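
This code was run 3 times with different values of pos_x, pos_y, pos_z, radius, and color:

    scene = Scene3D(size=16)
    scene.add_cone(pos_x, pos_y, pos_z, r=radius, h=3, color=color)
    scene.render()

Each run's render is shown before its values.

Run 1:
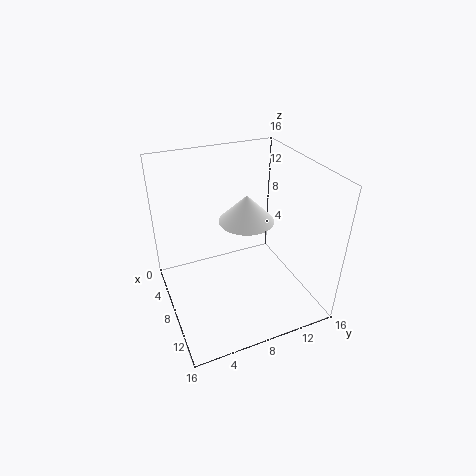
pos_x = 8
pos_y = 9
pos_z = 10
radius = 3
color = 'white'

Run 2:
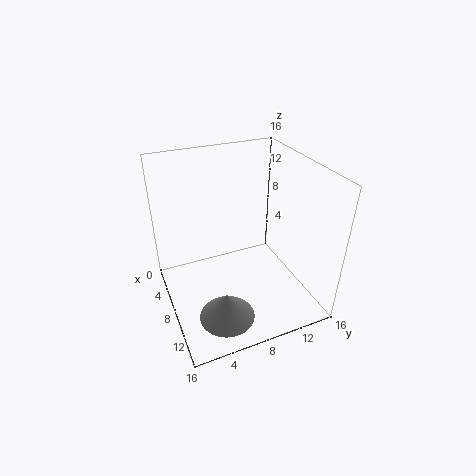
pos_x = 12
pos_y = 5
pos_z = 1
radius = 3
color = 'gray'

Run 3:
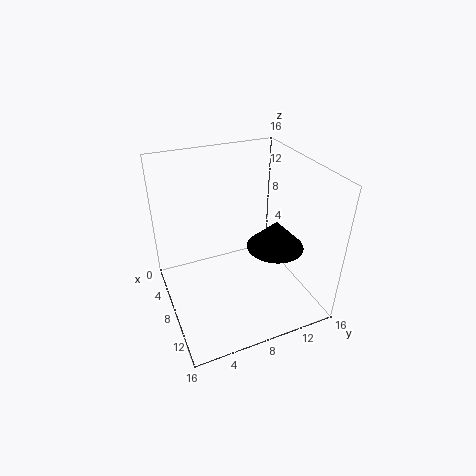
pos_x = 11
pos_y = 11
pos_z = 8
radius = 3
color = 'black'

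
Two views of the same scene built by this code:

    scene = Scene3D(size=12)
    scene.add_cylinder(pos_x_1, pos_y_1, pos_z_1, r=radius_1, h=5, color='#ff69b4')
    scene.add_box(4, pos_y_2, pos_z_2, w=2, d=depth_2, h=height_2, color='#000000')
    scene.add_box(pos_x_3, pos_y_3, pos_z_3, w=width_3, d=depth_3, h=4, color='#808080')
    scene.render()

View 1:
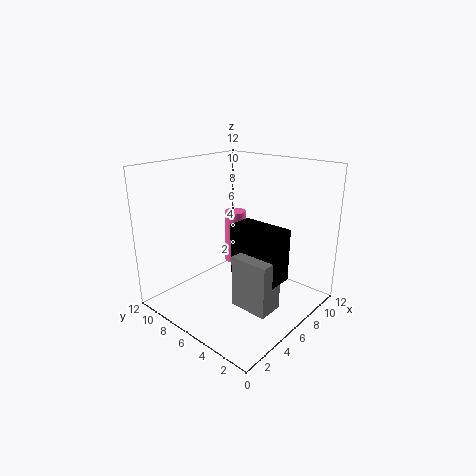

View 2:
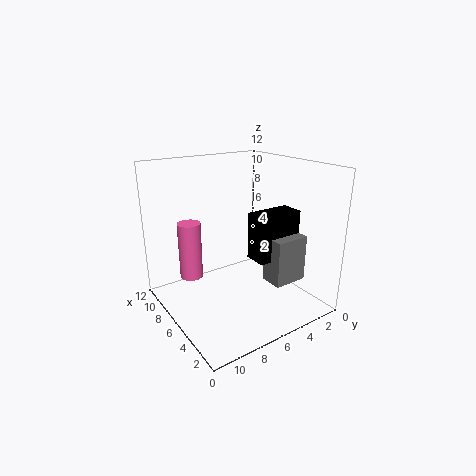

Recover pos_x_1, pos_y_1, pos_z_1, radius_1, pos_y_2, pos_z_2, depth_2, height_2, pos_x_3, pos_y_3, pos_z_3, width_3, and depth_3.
pos_x_1 = 9, pos_y_1 = 9, pos_z_1 = 2, radius_1 = 1, pos_y_2 = 1, pos_z_2 = 4, depth_2 = 4, height_2 = 4, pos_x_3 = 3, pos_y_3 = 1, pos_z_3 = 2, width_3 = 2, depth_3 = 3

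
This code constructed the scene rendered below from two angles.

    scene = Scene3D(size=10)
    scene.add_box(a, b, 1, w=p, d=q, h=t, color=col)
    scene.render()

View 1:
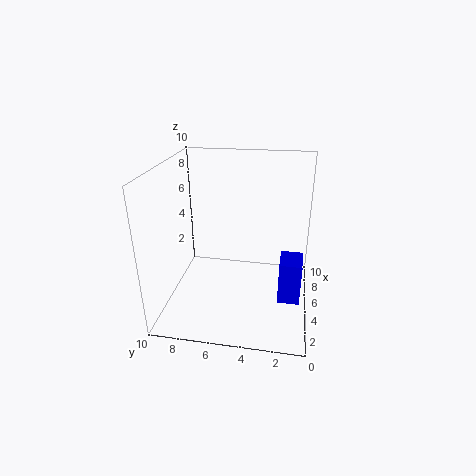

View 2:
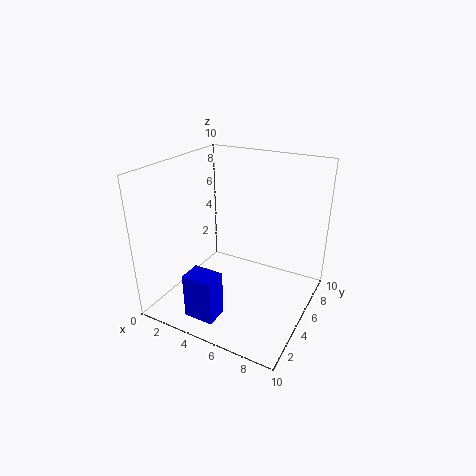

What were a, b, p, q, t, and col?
a = 3.5
b = 0.5
p = 2
q = 1.5
t = 3
col = 'blue'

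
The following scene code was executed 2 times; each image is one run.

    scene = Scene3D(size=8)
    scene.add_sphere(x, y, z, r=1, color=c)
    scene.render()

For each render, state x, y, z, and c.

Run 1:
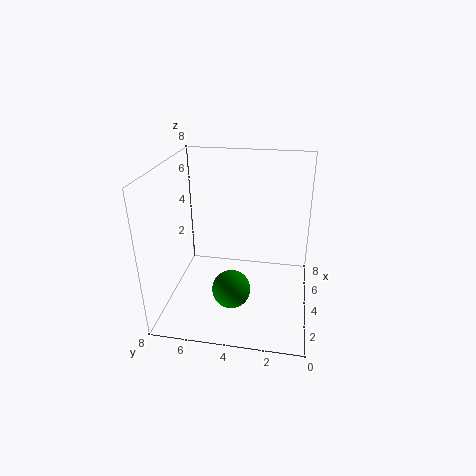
x = 2, y = 4, z = 2, c = 'green'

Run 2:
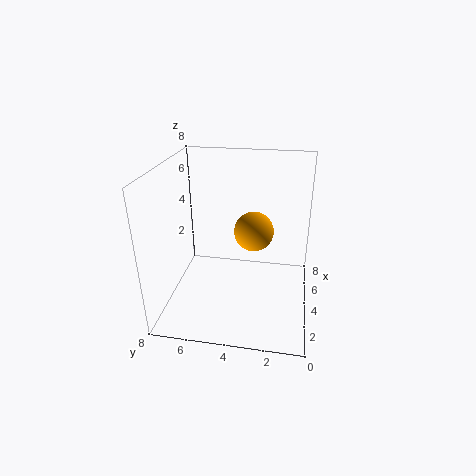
x = 3, y = 3, z = 5, c = 'orange'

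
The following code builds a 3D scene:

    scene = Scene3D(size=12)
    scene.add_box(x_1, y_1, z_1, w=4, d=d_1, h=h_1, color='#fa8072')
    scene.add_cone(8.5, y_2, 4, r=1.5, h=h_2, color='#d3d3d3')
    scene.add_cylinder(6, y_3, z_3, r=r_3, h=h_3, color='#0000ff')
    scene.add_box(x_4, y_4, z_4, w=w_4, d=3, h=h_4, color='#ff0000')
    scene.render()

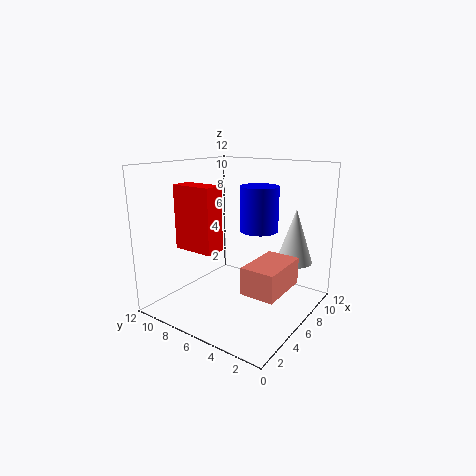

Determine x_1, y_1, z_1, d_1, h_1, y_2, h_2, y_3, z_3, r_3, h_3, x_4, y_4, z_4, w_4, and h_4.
x_1 = 2; y_1 = 0.5; z_1 = 3.5; d_1 = 2.5; h_1 = 2; y_2 = 2; h_2 = 4.5; y_3 = 4; z_3 = 7; r_3 = 1.5; h_3 = 3.5; x_4 = 0.5; y_4 = 4.5; z_4 = 6.5; w_4 = 1.5; h_4 = 4.5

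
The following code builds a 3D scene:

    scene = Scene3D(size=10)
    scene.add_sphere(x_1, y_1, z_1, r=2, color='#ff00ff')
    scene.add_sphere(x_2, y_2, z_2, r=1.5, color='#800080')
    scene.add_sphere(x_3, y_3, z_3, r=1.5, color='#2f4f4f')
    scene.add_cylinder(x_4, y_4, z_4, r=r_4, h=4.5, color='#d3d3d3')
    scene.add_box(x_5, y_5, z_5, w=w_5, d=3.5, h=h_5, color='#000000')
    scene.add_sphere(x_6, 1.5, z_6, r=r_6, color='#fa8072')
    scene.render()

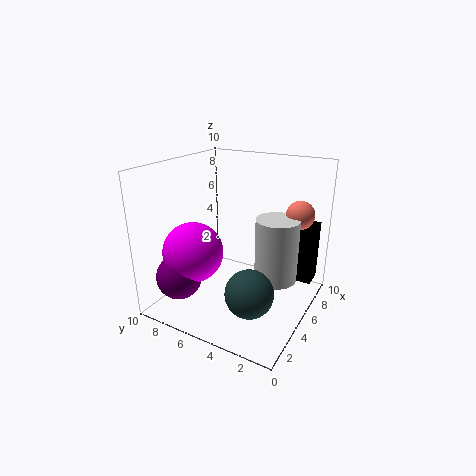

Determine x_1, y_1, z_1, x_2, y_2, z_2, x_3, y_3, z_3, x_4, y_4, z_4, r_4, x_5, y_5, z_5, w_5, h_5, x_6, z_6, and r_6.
x_1 = 2.5; y_1 = 7; z_1 = 4.5; x_2 = 1.5; y_2 = 7.5; z_2 = 3; x_3 = 2; y_3 = 2.5; z_3 = 3; x_4 = 6; y_4 = 2.5; z_4 = 2; r_4 = 1.5; x_5 = 8; y_5 = 0.5; z_5 = 1; w_5 = 1.5; h_5 = 4.5; x_6 = 7.5; z_6 = 6.5; r_6 = 1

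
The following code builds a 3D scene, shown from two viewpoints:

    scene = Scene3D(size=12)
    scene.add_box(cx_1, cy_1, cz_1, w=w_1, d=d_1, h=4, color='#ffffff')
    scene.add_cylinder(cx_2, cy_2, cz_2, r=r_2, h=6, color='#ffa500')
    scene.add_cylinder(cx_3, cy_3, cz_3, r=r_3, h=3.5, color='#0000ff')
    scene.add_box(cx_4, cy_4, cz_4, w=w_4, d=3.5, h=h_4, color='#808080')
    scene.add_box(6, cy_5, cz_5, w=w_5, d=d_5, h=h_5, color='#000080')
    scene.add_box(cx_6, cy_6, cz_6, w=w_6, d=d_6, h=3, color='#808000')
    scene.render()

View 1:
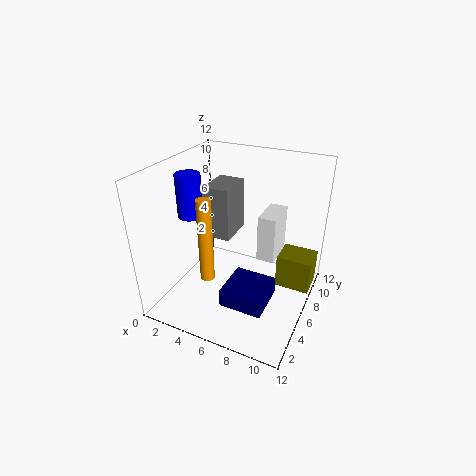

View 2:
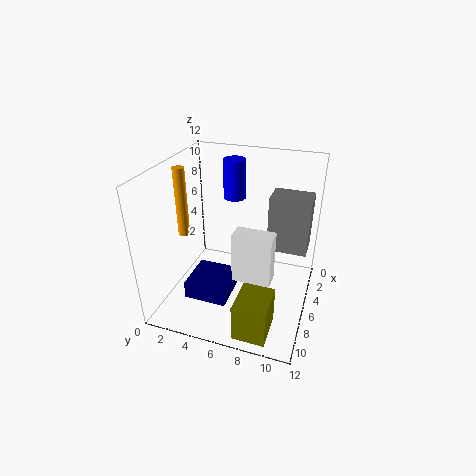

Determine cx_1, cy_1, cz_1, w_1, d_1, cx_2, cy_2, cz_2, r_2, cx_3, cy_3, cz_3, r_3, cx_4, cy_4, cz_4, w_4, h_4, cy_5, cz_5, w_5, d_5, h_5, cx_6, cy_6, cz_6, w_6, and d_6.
cx_1 = 7.5, cy_1 = 6.5, cz_1 = 4, w_1 = 1.5, d_1 = 3, cx_2 = 6, cy_2 = 1, cz_2 = 5.5, r_2 = 0.5, cx_3 = 2.5, cy_3 = 4.5, cz_3 = 8, r_3 = 1, cx_4 = 1.5, cy_4 = 8, cz_4 = 4, w_4 = 2.5, h_4 = 5, cy_5 = 2.5, cz_5 = 1.5, w_5 = 3.5, d_5 = 3.5, h_5 = 1.5, cx_6 = 9, cy_6 = 7.5, cz_6 = 1, w_6 = 3, d_6 = 2.5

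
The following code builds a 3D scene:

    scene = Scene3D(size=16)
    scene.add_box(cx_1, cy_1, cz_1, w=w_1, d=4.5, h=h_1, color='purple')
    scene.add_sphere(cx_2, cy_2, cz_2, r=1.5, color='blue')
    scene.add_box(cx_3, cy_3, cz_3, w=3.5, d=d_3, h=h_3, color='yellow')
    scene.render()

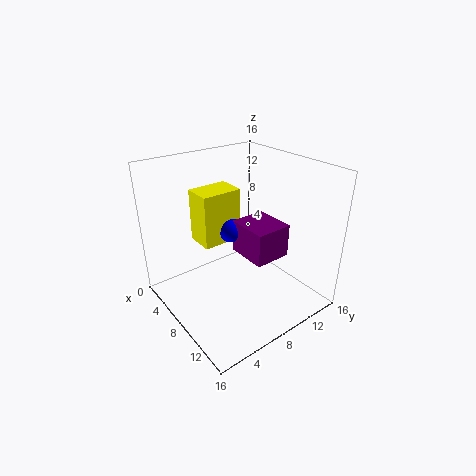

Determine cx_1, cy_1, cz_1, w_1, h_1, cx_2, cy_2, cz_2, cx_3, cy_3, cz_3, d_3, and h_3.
cx_1 = 5; cy_1 = 9.5; cz_1 = 4.5; w_1 = 5; h_1 = 4; cx_2 = 4.5; cy_2 = 9.5; cz_2 = 7; cx_3 = 1; cy_3 = 6; cz_3 = 5.5; d_3 = 5; h_3 = 6.5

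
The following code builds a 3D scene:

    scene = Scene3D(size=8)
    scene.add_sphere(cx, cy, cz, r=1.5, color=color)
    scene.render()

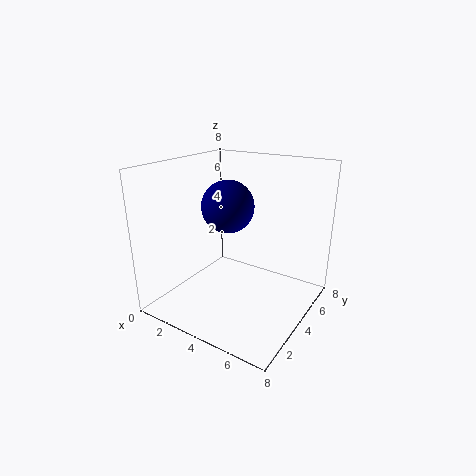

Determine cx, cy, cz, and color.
cx = 3
cy = 4.5
cz = 5.5
color = 'navy'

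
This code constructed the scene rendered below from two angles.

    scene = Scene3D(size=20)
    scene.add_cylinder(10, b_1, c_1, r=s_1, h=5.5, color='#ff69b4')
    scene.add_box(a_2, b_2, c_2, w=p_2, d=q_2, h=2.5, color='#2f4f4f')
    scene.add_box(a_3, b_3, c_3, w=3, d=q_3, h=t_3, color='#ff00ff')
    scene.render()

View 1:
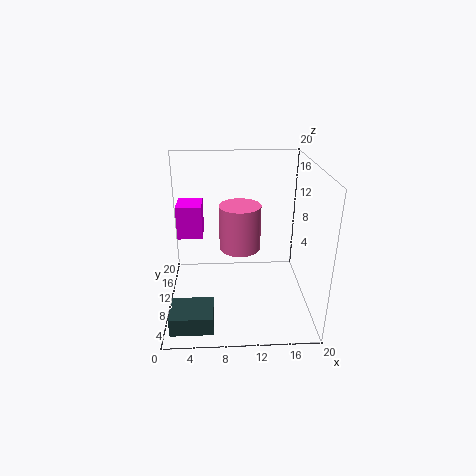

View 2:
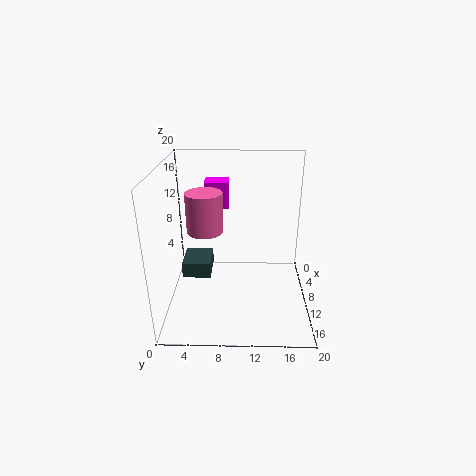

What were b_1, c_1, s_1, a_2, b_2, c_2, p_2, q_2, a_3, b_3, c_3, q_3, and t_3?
b_1 = 5.5, c_1 = 11, s_1 = 2.5, a_2 = 1, b_2 = 1, c_2 = 1, p_2 = 5.5, q_2 = 4.5, a_3 = 2.5, b_3 = 5, c_3 = 12.5, q_3 = 3.5, t_3 = 4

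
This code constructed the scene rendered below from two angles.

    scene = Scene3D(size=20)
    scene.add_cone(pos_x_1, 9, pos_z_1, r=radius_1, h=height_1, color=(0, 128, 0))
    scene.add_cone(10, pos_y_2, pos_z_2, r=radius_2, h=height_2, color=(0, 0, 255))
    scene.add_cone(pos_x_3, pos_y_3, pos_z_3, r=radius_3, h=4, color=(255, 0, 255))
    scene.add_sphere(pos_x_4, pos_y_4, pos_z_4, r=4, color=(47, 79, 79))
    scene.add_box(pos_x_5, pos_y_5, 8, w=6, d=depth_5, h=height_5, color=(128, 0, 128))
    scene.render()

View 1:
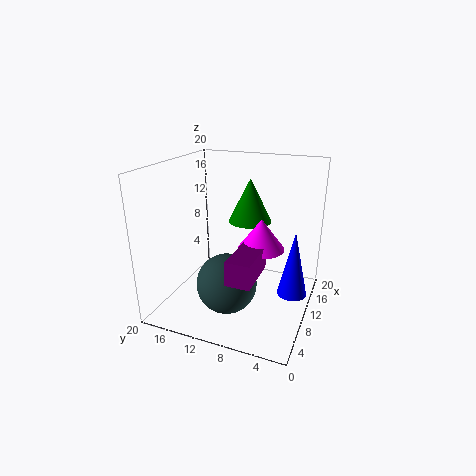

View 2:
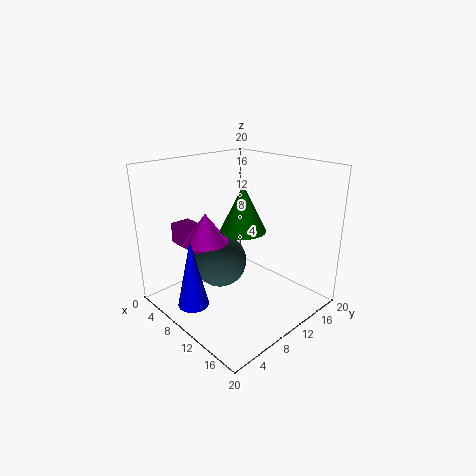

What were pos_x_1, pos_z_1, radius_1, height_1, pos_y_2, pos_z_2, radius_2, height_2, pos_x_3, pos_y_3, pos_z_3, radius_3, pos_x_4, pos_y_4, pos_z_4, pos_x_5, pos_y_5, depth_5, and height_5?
pos_x_1 = 12, pos_z_1 = 12, radius_1 = 3, height_1 = 6, pos_y_2 = 2, pos_z_2 = 3, radius_2 = 2, height_2 = 9, pos_x_3 = 8, pos_y_3 = 6, pos_z_3 = 10, radius_3 = 3, pos_x_4 = 6, pos_y_4 = 10, pos_z_4 = 5, pos_x_5 = 1, pos_y_5 = 5, depth_5 = 3, height_5 = 3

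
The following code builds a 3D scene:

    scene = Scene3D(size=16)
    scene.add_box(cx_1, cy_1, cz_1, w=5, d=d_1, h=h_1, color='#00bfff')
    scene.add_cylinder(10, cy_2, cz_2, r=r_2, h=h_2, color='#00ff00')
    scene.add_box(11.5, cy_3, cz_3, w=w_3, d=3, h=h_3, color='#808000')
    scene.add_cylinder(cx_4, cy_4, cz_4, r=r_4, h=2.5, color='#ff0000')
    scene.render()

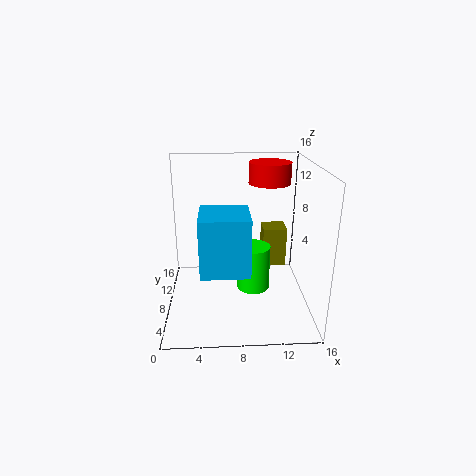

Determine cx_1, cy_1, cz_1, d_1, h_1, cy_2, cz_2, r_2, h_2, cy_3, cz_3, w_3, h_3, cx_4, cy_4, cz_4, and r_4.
cx_1 = 4; cy_1 = 2.5; cz_1 = 6; d_1 = 5; h_1 = 6; cy_2 = 10; cz_2 = 0.5; r_2 = 2; h_2 = 5.5; cy_3 = 12.5; cz_3 = 2; w_3 = 3; h_3 = 5; cx_4 = 12; cy_4 = 12.5; cz_4 = 13; r_4 = 2.5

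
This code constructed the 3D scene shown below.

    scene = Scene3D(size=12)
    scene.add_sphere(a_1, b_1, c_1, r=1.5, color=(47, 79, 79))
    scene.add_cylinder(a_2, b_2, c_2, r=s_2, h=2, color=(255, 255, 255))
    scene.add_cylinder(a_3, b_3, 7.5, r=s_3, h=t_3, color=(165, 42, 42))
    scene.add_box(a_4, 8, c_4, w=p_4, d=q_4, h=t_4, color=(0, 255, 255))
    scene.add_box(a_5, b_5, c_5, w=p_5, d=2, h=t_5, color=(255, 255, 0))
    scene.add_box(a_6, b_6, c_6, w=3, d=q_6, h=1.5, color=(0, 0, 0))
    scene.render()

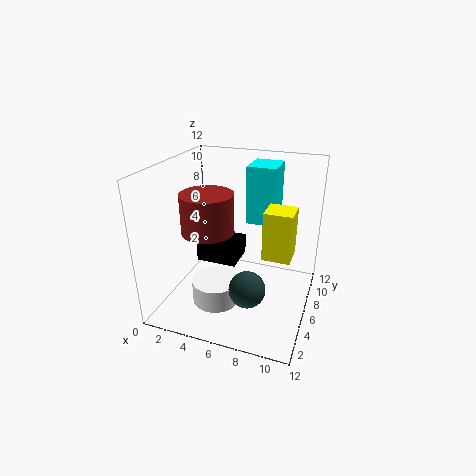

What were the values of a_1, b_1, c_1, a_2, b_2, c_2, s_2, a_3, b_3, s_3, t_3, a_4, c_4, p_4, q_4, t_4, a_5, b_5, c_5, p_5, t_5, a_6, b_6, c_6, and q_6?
a_1 = 7.5; b_1 = 4; c_1 = 2.5; a_2 = 4.5; b_2 = 4.5; c_2 = 0.5; s_2 = 2; a_3 = 4.5; b_3 = 3.5; s_3 = 2; t_3 = 3; a_4 = 6; c_4 = 6.5; p_4 = 2.5; q_4 = 3; t_4 = 5; a_5 = 9; b_5 = 2.5; c_5 = 6.5; p_5 = 2; t_5 = 3.5; a_6 = 4; b_6 = 2.5; c_6 = 5.5; q_6 = 2.5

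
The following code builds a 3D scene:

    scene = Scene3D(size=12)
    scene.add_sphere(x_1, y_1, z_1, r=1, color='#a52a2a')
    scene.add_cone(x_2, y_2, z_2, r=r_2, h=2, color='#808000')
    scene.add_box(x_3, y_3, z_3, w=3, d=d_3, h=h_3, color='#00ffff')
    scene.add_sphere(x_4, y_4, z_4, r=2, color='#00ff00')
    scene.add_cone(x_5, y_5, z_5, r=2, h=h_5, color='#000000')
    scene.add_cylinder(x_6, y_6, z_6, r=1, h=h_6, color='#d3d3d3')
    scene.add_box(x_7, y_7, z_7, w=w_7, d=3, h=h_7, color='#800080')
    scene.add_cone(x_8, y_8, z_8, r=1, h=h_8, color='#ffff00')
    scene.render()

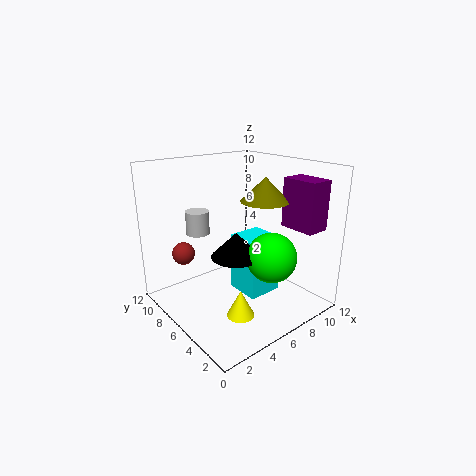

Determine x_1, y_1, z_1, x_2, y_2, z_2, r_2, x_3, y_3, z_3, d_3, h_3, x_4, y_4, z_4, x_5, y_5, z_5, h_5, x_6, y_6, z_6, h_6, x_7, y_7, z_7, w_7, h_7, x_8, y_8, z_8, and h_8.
x_1 = 3
y_1 = 10
z_1 = 4
x_2 = 8
y_2 = 5
z_2 = 9
r_2 = 2
x_3 = 6
y_3 = 4
z_3 = 1
d_3 = 3
h_3 = 5
x_4 = 7
y_4 = 3
z_4 = 5
x_5 = 5
y_5 = 5
z_5 = 5
h_5 = 2
x_6 = 4
y_6 = 9
z_6 = 6
h_6 = 2
x_7 = 9
y_7 = 1
z_7 = 7
w_7 = 2
h_7 = 4
x_8 = 3
y_8 = 2
z_8 = 2
h_8 = 2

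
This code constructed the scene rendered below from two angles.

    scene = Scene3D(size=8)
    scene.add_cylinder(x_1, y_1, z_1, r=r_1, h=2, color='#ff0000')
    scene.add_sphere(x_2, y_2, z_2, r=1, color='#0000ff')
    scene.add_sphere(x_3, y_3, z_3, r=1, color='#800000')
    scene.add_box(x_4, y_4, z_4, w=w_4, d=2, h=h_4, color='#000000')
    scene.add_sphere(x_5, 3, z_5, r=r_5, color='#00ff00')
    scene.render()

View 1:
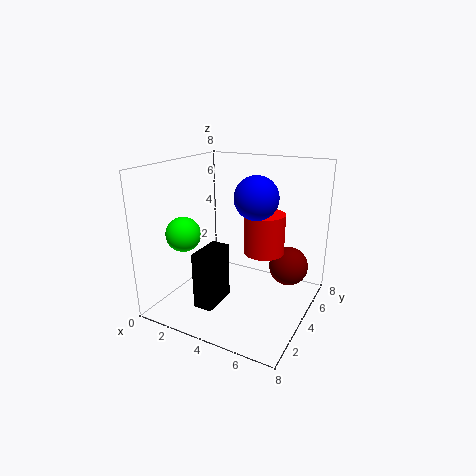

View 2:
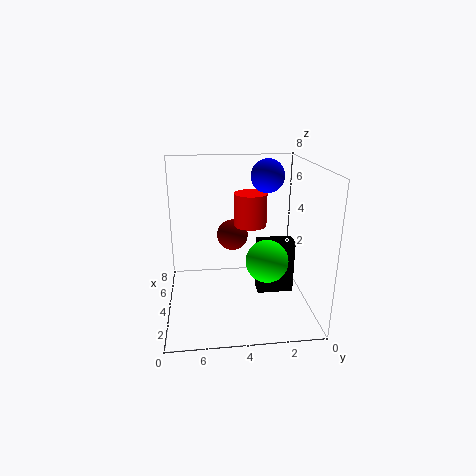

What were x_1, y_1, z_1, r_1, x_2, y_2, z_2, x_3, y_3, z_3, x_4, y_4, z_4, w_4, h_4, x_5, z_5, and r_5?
x_1 = 6; y_1 = 3; z_1 = 4; r_1 = 1; x_2 = 6; y_2 = 2; z_2 = 7; x_3 = 7; y_3 = 4; z_3 = 3; x_4 = 3; y_4 = 1; z_4 = 1; w_4 = 1; h_4 = 3; x_5 = 1; z_5 = 4; r_5 = 1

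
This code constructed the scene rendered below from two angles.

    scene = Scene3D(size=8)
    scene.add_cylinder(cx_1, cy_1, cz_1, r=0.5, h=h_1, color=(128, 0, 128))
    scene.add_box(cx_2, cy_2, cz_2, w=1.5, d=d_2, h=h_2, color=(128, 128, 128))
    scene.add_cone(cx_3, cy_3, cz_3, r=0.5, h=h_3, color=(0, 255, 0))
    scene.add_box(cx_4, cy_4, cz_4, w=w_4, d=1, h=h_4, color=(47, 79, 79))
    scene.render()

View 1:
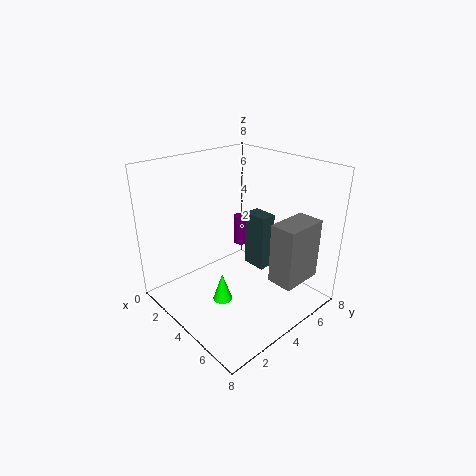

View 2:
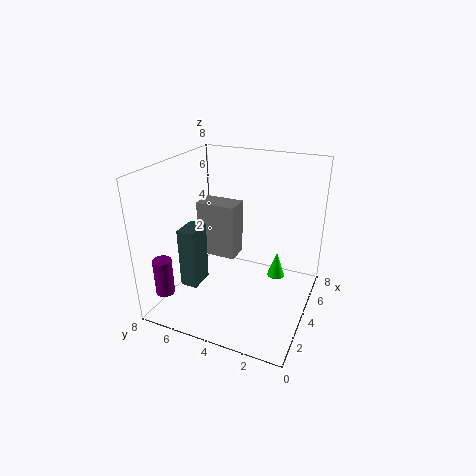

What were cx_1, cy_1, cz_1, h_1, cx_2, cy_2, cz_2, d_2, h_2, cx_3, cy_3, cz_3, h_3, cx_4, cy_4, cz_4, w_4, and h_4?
cx_1 = 1
cy_1 = 7
cz_1 = 1.5
h_1 = 2
cx_2 = 5.5
cy_2 = 5
cz_2 = 1.5
d_2 = 2.5
h_2 = 3.5
cx_3 = 5
cy_3 = 2
cz_3 = 1.5
h_3 = 1.5
cx_4 = 2.5
cy_4 = 6
cz_4 = 1
w_4 = 1.5
h_4 = 3.5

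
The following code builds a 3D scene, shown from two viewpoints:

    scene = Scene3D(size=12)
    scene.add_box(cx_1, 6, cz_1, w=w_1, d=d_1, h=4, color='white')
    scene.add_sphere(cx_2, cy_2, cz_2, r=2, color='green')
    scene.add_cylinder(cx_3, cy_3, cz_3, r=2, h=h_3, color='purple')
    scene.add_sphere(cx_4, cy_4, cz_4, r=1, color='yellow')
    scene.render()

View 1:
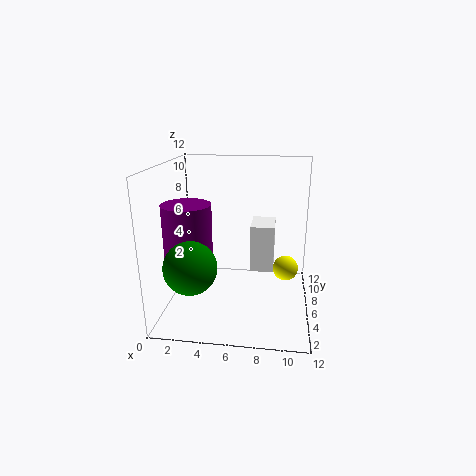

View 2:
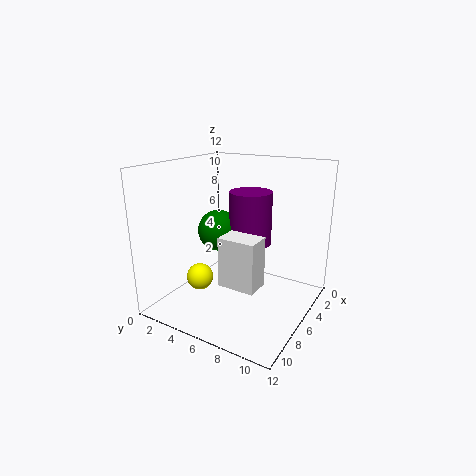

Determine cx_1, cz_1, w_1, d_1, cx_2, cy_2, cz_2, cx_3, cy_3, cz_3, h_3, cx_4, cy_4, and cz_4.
cx_1 = 7; cz_1 = 3; w_1 = 2; d_1 = 3; cx_2 = 3; cy_2 = 2; cz_2 = 5; cx_3 = 2; cy_3 = 5; cz_3 = 4; h_3 = 5; cx_4 = 10; cy_4 = 5; cz_4 = 4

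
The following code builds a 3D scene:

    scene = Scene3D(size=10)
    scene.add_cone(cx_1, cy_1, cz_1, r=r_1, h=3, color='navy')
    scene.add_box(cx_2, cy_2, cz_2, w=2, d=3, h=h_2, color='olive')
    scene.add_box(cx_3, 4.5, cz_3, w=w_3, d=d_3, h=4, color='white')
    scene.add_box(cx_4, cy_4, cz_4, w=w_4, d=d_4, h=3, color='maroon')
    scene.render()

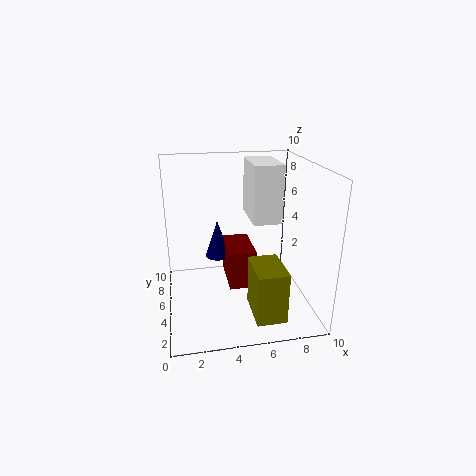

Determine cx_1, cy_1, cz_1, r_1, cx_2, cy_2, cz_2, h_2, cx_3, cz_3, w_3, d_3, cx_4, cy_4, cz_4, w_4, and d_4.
cx_1 = 4; cy_1 = 8.5; cz_1 = 2; r_1 = 1; cx_2 = 5.5; cy_2 = 1; cz_2 = 0.5; h_2 = 3.5; cx_3 = 6; cz_3 = 6; w_3 = 2; d_3 = 3.5; cx_4 = 4.5; cy_4 = 5.5; cz_4 = 0.5; w_4 = 2; d_4 = 3.5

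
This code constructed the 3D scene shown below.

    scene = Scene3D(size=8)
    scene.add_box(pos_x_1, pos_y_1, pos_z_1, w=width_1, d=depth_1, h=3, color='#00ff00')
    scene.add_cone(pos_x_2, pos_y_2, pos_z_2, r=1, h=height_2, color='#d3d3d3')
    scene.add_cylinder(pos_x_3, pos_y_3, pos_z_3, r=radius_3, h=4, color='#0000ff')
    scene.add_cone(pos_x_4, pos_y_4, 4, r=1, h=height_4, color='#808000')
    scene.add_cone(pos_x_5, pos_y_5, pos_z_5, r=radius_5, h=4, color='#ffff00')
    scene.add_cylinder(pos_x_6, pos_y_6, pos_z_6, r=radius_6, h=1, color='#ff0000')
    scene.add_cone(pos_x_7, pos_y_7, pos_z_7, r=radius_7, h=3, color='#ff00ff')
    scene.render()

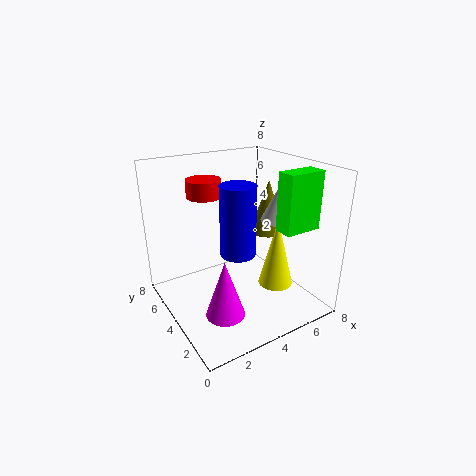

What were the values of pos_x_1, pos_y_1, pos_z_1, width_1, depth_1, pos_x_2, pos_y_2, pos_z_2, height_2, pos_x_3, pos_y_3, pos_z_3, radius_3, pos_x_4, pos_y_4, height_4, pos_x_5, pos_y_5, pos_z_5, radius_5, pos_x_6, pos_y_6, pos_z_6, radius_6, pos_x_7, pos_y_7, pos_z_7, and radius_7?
pos_x_1 = 5, pos_y_1 = 1, pos_z_1 = 5, width_1 = 2, depth_1 = 1, pos_x_2 = 6, pos_y_2 = 3, pos_z_2 = 5, height_2 = 2, pos_x_3 = 4, pos_y_3 = 4, pos_z_3 = 3, radius_3 = 1, pos_x_4 = 6, pos_y_4 = 4, height_4 = 3, pos_x_5 = 6, pos_y_5 = 3, pos_z_5 = 1, radius_5 = 1, pos_x_6 = 3, pos_y_6 = 6, pos_z_6 = 6, radius_6 = 1, pos_x_7 = 2, pos_y_7 = 2, pos_z_7 = 1, radius_7 = 1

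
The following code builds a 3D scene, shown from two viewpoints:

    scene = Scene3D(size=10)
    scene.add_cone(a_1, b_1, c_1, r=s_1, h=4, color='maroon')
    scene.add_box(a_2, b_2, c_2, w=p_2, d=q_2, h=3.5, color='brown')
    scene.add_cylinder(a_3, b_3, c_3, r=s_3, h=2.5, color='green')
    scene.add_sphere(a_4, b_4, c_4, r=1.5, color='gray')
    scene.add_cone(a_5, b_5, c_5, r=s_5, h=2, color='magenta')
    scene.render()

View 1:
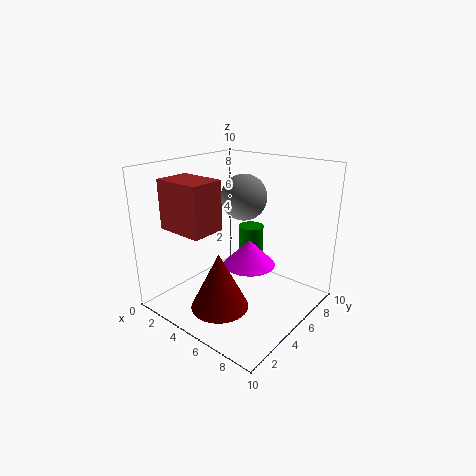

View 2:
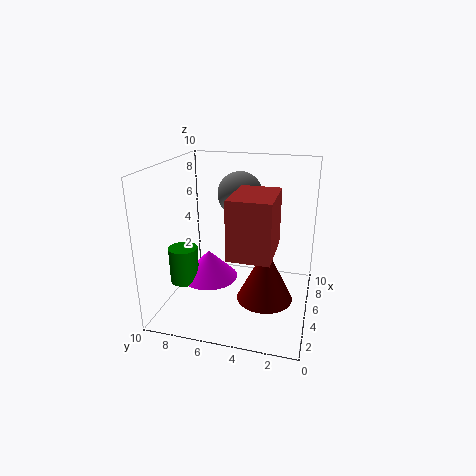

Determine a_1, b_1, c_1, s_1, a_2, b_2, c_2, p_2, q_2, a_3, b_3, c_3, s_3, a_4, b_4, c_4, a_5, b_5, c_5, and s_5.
a_1 = 5, b_1 = 3, c_1 = 0.5, s_1 = 2, a_2 = 0.5, b_2 = 2, c_2 = 5.5, p_2 = 3.5, q_2 = 2.5, a_3 = 3.5, b_3 = 8.5, c_3 = 2, s_3 = 1, a_4 = 5.5, b_4 = 5, c_4 = 8, a_5 = 4.5, b_5 = 7, c_5 = 2, s_5 = 2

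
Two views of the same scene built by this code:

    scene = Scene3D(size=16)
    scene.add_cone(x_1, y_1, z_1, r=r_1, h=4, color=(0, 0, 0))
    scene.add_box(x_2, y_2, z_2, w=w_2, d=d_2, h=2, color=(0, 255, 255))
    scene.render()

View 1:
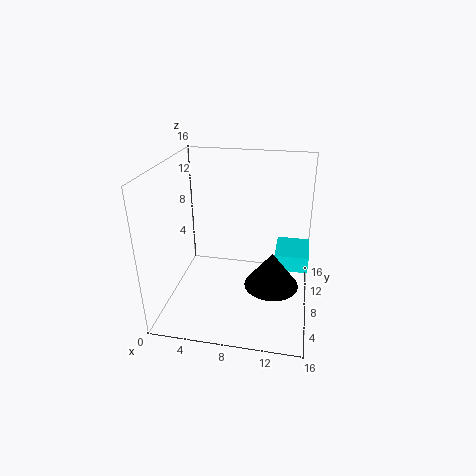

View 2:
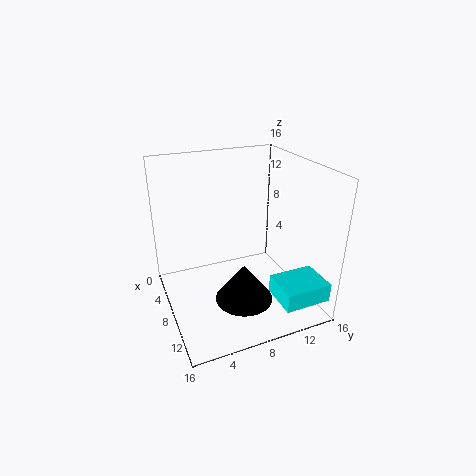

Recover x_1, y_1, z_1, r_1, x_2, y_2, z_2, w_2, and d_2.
x_1 = 12; y_1 = 7; z_1 = 3; r_1 = 3; x_2 = 12; y_2 = 10; z_2 = 3; w_2 = 4; d_2 = 5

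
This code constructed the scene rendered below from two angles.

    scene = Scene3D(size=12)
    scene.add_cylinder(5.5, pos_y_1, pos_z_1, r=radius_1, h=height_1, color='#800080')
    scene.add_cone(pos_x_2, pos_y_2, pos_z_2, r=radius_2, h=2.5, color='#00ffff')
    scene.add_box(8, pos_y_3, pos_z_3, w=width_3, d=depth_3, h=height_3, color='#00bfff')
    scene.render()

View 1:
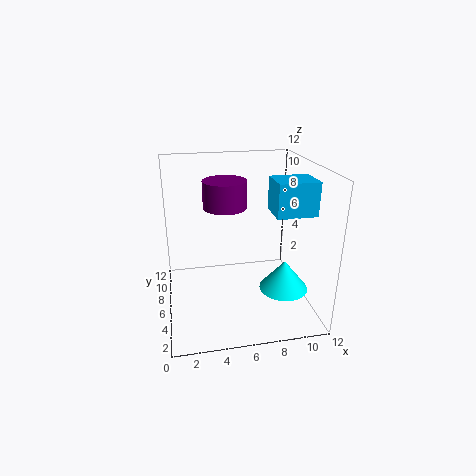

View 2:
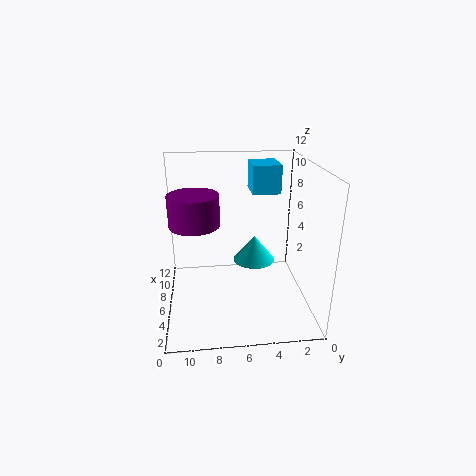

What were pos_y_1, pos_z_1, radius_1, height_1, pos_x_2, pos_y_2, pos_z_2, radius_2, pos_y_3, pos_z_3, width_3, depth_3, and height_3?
pos_y_1 = 9.5, pos_z_1 = 7.5, radius_1 = 2, height_1 = 2.5, pos_x_2 = 9.5, pos_y_2 = 4, pos_z_2 = 2, radius_2 = 2, pos_y_3 = 2, pos_z_3 = 9, width_3 = 3, depth_3 = 2.5, height_3 = 2.5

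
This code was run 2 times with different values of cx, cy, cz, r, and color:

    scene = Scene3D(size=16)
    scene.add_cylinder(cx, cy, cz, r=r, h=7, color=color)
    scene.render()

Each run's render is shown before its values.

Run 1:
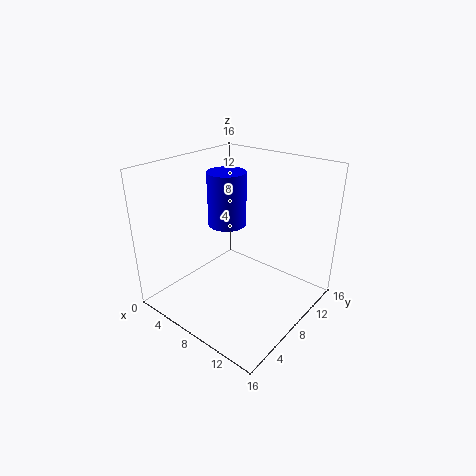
cx = 2.5; cy = 12.5; cz = 6.5; r = 2.5; color = 'blue'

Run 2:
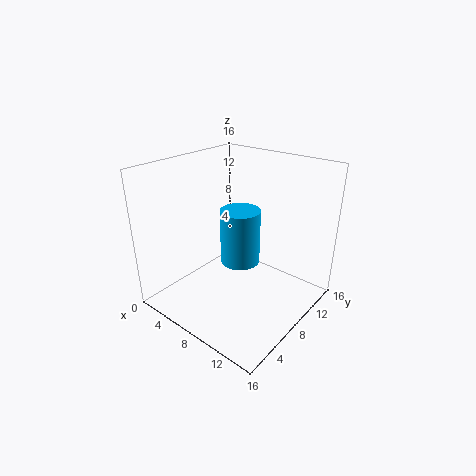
cx = 5.5; cy = 11.5; cz = 2.5; r = 2.5; color = 'deepskyblue'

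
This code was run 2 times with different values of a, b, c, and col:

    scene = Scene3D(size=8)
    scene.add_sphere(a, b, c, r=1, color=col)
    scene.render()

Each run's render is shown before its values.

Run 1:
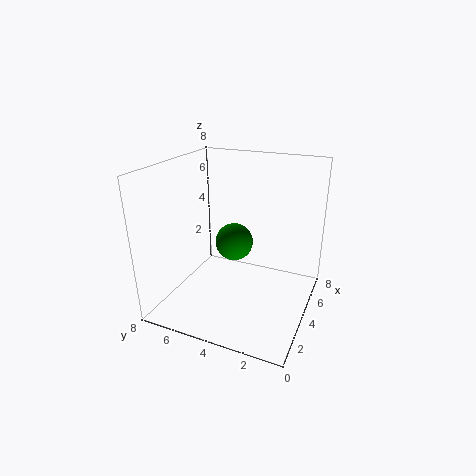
a = 3.5, b = 4, c = 4, col = 'green'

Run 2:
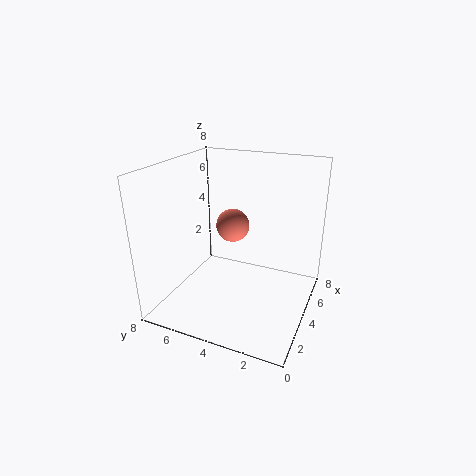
a = 5.5, b = 5, c = 4, col = 'salmon'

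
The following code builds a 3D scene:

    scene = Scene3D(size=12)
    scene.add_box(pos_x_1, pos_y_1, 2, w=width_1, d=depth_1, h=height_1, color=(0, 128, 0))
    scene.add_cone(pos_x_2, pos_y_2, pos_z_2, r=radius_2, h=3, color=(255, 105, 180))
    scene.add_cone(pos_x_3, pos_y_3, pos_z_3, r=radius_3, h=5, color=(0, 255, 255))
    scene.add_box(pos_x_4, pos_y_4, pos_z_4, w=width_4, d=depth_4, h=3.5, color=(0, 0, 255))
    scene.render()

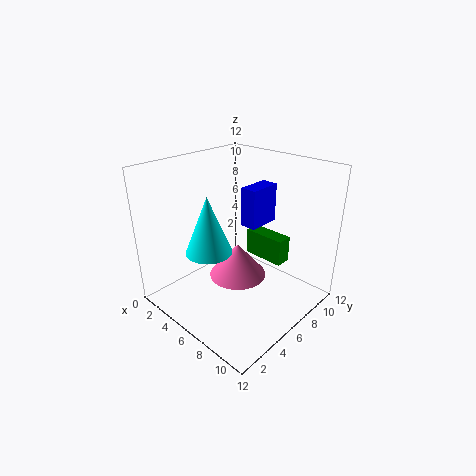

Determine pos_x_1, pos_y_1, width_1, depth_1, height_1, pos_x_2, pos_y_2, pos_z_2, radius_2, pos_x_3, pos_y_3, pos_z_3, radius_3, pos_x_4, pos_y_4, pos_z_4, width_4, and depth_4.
pos_x_1 = 3.5
pos_y_1 = 10
width_1 = 4
depth_1 = 1.5
height_1 = 2.5
pos_x_2 = 5.5
pos_y_2 = 6.5
pos_z_2 = 2
radius_2 = 2.5
pos_x_3 = 4
pos_y_3 = 4.5
pos_z_3 = 4.5
radius_3 = 2
pos_x_4 = 4.5
pos_y_4 = 8
pos_z_4 = 6
width_4 = 1.5
depth_4 = 3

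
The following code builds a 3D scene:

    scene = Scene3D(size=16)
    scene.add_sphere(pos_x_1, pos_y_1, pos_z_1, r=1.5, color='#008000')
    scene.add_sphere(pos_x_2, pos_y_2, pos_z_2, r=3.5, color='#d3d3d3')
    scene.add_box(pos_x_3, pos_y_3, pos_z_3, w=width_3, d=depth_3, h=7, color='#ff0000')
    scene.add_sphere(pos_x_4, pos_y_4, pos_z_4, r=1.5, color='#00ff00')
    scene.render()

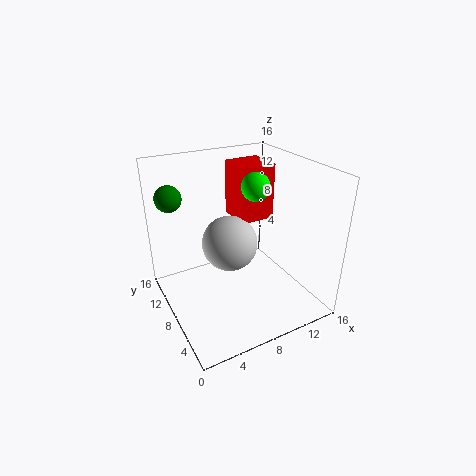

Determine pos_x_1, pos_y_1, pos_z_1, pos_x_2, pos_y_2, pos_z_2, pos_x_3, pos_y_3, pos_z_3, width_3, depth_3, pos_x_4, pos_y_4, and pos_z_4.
pos_x_1 = 2, pos_y_1 = 13, pos_z_1 = 12, pos_x_2 = 9, pos_y_2 = 12, pos_z_2 = 5, pos_x_3 = 10.5, pos_y_3 = 11.5, pos_z_3 = 7.5, width_3 = 4.5, depth_3 = 4.5, pos_x_4 = 9.5, pos_y_4 = 7, pos_z_4 = 14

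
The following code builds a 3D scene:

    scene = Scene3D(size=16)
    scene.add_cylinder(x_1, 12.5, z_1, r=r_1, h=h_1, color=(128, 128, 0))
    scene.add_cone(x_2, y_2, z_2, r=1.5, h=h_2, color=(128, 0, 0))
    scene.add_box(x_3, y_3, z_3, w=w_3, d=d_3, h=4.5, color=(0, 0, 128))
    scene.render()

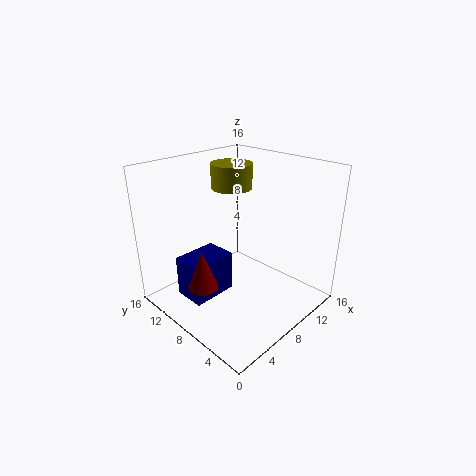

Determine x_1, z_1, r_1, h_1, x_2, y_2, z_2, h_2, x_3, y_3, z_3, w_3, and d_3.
x_1 = 11.5
z_1 = 12
r_1 = 2.5
h_1 = 3
x_2 = 2
y_2 = 7
z_2 = 5
h_2 = 4
x_3 = 2
y_3 = 8
z_3 = 2
w_3 = 5
d_3 = 3.5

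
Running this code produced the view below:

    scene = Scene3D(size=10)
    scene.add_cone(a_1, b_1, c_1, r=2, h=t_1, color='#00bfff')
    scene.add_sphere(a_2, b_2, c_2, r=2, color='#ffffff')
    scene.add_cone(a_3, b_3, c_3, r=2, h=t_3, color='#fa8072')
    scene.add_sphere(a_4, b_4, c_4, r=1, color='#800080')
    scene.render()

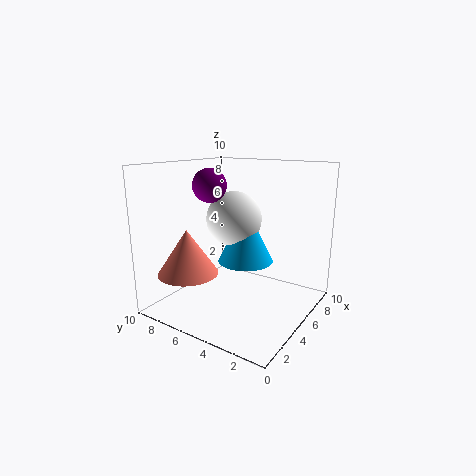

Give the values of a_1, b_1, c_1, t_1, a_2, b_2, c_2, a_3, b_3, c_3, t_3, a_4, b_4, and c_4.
a_1 = 6; b_1 = 5; c_1 = 3; t_1 = 4; a_2 = 6; b_2 = 6; c_2 = 6; a_3 = 2; b_3 = 7; c_3 = 3; t_3 = 3; a_4 = 2; b_4 = 5; c_4 = 9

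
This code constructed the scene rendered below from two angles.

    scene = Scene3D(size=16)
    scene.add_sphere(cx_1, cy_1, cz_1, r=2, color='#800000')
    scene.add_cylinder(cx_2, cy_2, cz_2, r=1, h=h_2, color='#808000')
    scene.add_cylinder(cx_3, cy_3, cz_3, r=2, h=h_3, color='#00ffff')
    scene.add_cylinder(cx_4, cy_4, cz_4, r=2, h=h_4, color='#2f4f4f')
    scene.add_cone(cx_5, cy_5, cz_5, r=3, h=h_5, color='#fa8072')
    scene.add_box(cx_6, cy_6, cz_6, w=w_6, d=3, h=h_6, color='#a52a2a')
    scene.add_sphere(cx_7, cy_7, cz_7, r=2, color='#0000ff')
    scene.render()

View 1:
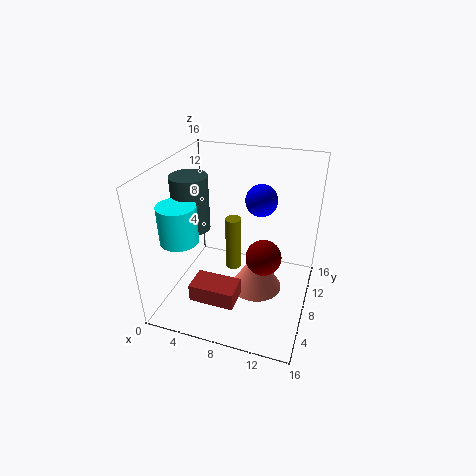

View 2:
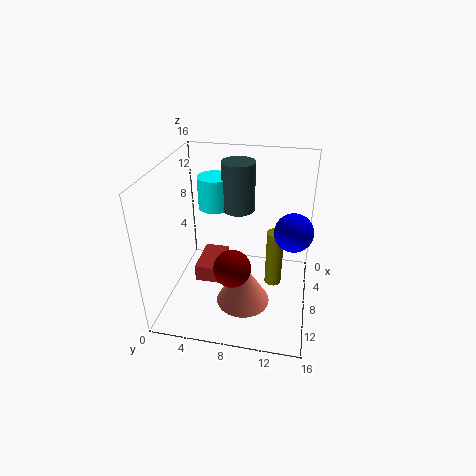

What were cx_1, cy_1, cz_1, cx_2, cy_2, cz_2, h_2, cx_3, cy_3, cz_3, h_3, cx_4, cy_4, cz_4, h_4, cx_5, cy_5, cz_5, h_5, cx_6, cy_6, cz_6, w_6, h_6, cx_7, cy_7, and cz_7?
cx_1 = 11
cy_1 = 8
cz_1 = 6
cx_2 = 6
cy_2 = 12
cz_2 = 1
h_2 = 7
cx_3 = 3
cy_3 = 4
cz_3 = 9
h_3 = 4
cx_4 = 3
cy_4 = 7
cz_4 = 9
h_4 = 6
cx_5 = 10
cy_5 = 9
cz_5 = 1
h_5 = 5
cx_6 = 4
cy_6 = 3
cz_6 = 2
w_6 = 5
h_6 = 2
cx_7 = 9
cy_7 = 14
cz_7 = 10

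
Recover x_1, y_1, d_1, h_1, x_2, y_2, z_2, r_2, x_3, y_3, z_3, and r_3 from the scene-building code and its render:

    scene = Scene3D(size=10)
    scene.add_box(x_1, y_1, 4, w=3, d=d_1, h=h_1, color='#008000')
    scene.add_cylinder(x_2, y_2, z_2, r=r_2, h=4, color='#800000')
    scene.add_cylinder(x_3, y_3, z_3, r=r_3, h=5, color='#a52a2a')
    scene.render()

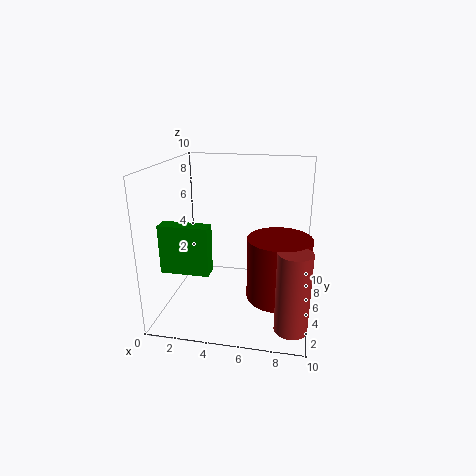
x_1 = 1
y_1 = 1
d_1 = 1
h_1 = 3
x_2 = 8
y_2 = 3
z_2 = 2
r_2 = 2
x_3 = 9
y_3 = 1
z_3 = 1
r_3 = 1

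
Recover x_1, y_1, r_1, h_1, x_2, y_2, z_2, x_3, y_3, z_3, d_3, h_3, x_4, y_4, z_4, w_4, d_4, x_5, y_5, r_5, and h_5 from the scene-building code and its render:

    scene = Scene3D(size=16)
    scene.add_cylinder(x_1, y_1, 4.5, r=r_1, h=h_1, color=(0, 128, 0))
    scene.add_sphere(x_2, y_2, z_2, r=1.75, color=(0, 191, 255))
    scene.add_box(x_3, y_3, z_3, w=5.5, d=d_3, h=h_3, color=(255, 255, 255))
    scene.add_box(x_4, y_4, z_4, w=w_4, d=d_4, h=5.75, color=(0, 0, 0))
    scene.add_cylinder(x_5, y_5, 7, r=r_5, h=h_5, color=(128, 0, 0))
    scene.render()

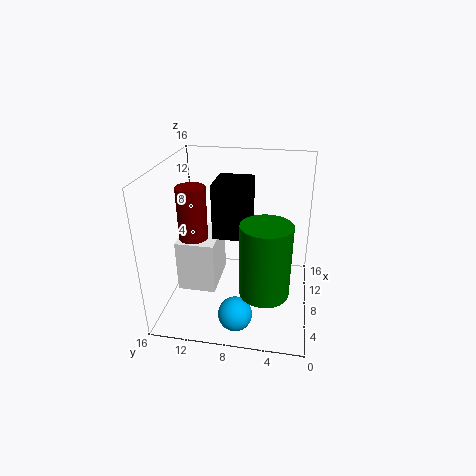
x_1 = 3.5, y_1 = 4.5, r_1 = 2.5, h_1 = 7.5, x_2 = 2.25, y_2 = 7.25, z_2 = 2.25, x_3 = 3.75, y_3 = 9.75, z_3 = 3.5, d_3 = 4, h_3 = 5.5, x_4 = 5.5, y_4 = 6.5, z_4 = 9, w_4 = 4.25, d_4 = 3.75, x_5 = 5.5, y_5 = 12.25, r_5 = 1.5, h_5 = 7.5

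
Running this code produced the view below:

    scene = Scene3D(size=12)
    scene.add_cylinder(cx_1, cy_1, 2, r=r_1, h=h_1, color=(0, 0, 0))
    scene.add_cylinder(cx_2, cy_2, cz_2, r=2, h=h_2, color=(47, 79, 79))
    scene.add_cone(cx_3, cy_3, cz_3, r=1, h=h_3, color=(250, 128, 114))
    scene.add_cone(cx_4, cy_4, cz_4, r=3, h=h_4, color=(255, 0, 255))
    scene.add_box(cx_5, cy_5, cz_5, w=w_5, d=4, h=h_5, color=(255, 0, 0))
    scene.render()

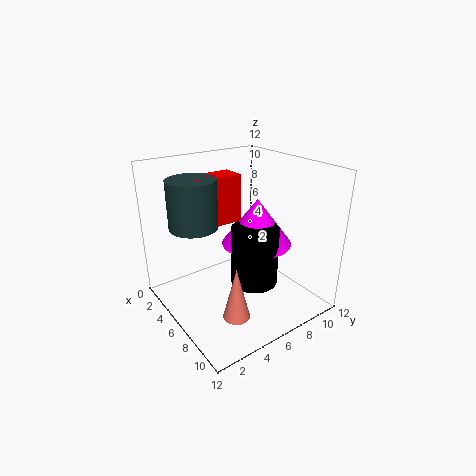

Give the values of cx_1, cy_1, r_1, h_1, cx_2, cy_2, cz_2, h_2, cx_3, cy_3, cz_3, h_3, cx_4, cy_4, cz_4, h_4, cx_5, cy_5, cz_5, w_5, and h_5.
cx_1 = 7
cy_1 = 7
r_1 = 2
h_1 = 5
cx_2 = 4
cy_2 = 3
cz_2 = 7
h_2 = 4
cx_3 = 10
cy_3 = 3
cz_3 = 2
h_3 = 4
cx_4 = 6
cy_4 = 8
cz_4 = 5
h_4 = 4
cx_5 = 3
cy_5 = 3
cz_5 = 7
w_5 = 2
h_5 = 4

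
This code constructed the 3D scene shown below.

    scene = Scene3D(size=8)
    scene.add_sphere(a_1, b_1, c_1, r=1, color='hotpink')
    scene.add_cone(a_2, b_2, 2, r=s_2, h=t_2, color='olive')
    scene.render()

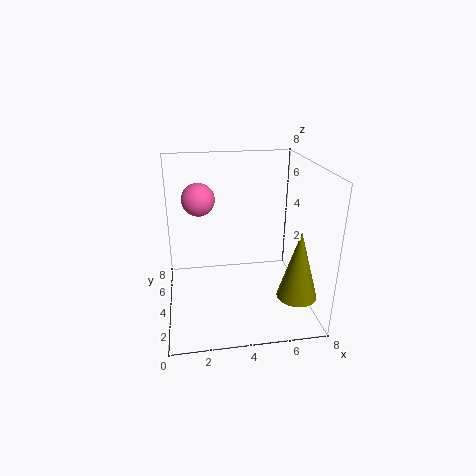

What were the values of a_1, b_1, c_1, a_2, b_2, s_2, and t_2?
a_1 = 2
b_1 = 6.5
c_1 = 5.5
a_2 = 6.5
b_2 = 1
s_2 = 1
t_2 = 3.5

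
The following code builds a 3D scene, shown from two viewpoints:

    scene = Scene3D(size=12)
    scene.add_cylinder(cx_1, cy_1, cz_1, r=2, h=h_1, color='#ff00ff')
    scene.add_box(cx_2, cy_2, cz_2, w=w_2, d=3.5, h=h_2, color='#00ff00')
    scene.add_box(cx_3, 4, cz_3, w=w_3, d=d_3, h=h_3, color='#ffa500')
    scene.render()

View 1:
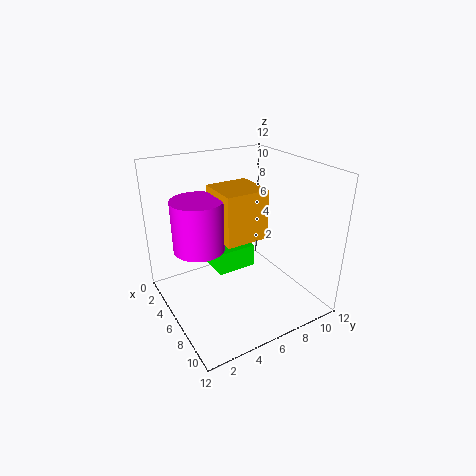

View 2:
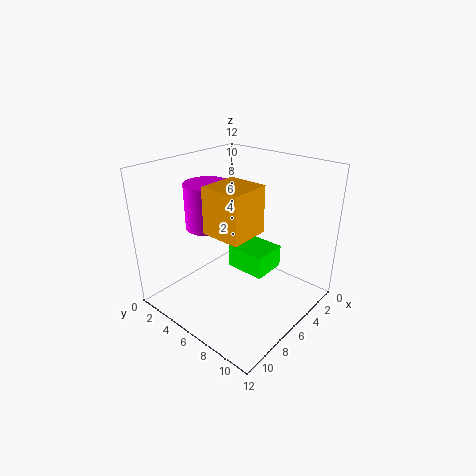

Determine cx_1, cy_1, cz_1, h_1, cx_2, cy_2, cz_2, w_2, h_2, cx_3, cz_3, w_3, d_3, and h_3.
cx_1 = 6, cy_1 = 2.5, cz_1 = 6, h_1 = 4, cx_2 = 2.5, cy_2 = 4.5, cz_2 = 2.5, w_2 = 3, h_2 = 2, cx_3 = 4.5, cz_3 = 6.5, w_3 = 3.5, d_3 = 3.5, h_3 = 4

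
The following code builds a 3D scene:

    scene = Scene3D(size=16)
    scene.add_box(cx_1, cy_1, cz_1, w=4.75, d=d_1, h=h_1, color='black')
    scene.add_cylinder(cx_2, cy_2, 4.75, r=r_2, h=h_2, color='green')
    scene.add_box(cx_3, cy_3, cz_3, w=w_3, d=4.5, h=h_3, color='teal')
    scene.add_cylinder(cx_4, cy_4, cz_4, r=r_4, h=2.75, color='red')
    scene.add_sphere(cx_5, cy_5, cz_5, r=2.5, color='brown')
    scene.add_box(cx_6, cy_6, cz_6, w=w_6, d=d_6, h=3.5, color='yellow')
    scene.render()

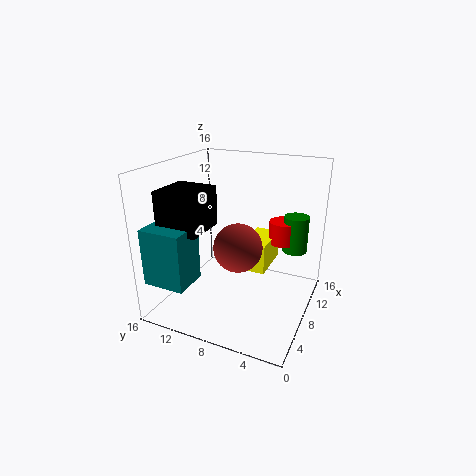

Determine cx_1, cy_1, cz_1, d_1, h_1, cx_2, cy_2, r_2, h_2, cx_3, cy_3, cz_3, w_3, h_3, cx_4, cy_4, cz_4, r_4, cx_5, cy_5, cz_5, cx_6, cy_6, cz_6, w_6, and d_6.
cx_1 = 2.25
cy_1 = 10
cz_1 = 9.75
d_1 = 4.5
h_1 = 4.25
cx_2 = 14
cy_2 = 3
r_2 = 1.5
h_2 = 4.5
cx_3 = 0.5
cy_3 = 10.75
cz_3 = 4.5
w_3 = 3.75
h_3 = 6
cx_4 = 13.75
cy_4 = 4.5
cz_4 = 5.75
r_4 = 1.75
cx_5 = 5.25
cy_5 = 6.75
cz_5 = 8.25
cx_6 = 9.75
cy_6 = 5.5
cz_6 = 3
w_6 = 5.5
d_6 = 3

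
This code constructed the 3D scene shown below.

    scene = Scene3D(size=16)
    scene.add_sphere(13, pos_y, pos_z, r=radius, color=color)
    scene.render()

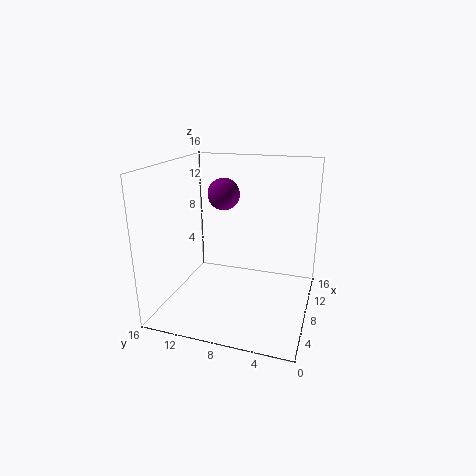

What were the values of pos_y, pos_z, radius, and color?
pos_y = 11.5; pos_z = 11.5; radius = 2; color = 'purple'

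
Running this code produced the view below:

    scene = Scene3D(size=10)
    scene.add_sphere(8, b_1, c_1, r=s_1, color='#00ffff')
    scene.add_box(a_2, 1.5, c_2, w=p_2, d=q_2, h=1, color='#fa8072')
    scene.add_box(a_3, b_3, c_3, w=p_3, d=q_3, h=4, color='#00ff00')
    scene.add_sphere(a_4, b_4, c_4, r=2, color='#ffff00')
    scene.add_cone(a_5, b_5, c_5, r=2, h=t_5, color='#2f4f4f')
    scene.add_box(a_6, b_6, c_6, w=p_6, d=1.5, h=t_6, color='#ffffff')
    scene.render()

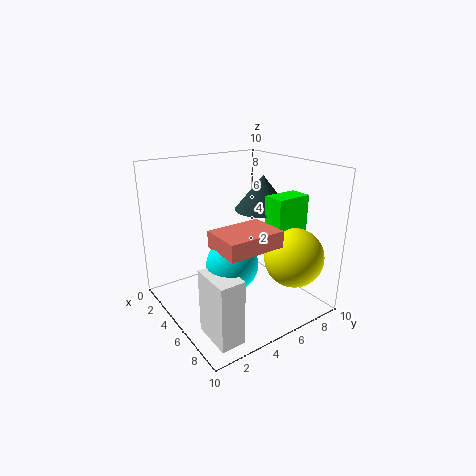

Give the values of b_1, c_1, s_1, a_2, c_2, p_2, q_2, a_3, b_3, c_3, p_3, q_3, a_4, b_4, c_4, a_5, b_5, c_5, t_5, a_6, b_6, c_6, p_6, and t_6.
b_1 = 2.5, c_1 = 5, s_1 = 1.5, a_2 = 7, c_2 = 6, p_2 = 2.5, q_2 = 3.5, a_3 = 6, b_3 = 6.5, c_3 = 4, p_3 = 1.5, q_3 = 2.5, a_4 = 8, b_4 = 7.5, c_4 = 4, a_5 = 4.5, b_5 = 7.5, c_5 = 6.5, t_5 = 2.5, a_6 = 7.5, b_6 = 0.5, c_6 = 1, p_6 = 2.5, t_6 = 4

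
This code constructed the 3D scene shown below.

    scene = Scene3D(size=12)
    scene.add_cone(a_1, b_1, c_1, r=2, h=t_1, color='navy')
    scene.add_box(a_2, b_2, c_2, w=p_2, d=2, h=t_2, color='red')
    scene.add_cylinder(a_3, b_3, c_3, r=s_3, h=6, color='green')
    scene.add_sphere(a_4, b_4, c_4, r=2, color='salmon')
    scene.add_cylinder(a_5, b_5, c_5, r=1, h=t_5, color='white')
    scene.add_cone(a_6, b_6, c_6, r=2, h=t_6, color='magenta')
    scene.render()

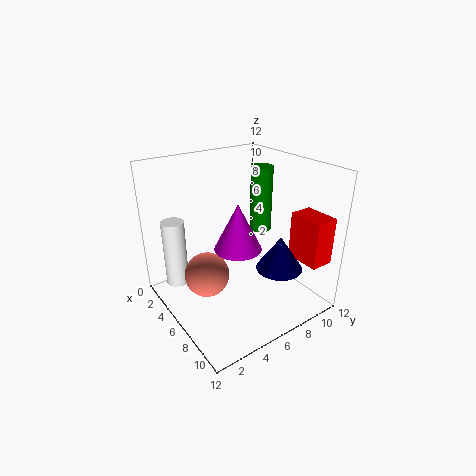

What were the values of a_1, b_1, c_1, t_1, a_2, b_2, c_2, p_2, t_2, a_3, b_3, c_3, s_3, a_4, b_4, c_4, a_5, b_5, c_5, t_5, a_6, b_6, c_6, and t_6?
a_1 = 8, b_1 = 9, c_1 = 3, t_1 = 3, a_2 = 8, b_2 = 10, c_2 = 4, p_2 = 3, t_2 = 4, a_3 = 4, b_3 = 10, c_3 = 5, s_3 = 1, a_4 = 4, b_4 = 4, c_4 = 2, a_5 = 2, b_5 = 2, c_5 = 1, t_5 = 6, a_6 = 6, b_6 = 6, c_6 = 5, t_6 = 4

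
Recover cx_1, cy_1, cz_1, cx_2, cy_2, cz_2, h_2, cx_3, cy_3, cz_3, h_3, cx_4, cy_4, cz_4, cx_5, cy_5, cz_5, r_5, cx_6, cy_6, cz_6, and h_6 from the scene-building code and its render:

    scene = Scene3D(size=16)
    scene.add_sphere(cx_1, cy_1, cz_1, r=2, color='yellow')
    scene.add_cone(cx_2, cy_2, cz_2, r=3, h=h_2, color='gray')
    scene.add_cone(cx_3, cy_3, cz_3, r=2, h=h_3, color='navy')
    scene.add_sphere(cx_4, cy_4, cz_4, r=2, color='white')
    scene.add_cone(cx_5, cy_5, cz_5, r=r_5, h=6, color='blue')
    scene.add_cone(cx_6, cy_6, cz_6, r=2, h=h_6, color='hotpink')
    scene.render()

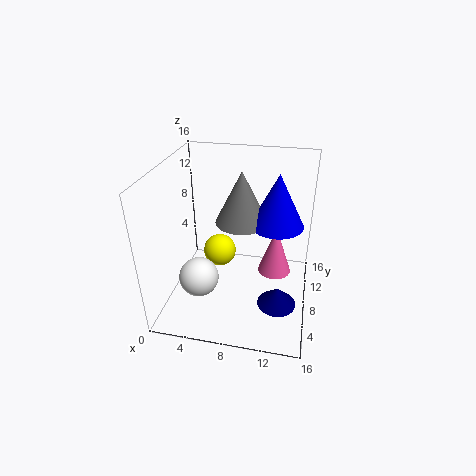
cx_1 = 5; cy_1 = 11; cz_1 = 4; cx_2 = 8; cy_2 = 10; cz_2 = 9; h_2 = 6; cx_3 = 13; cy_3 = 4; cz_3 = 3; h_3 = 2; cx_4 = 5; cy_4 = 3; cz_4 = 6; cx_5 = 12; cy_5 = 10; cz_5 = 9; r_5 = 3; cx_6 = 12; cy_6 = 11; cz_6 = 2; h_6 = 6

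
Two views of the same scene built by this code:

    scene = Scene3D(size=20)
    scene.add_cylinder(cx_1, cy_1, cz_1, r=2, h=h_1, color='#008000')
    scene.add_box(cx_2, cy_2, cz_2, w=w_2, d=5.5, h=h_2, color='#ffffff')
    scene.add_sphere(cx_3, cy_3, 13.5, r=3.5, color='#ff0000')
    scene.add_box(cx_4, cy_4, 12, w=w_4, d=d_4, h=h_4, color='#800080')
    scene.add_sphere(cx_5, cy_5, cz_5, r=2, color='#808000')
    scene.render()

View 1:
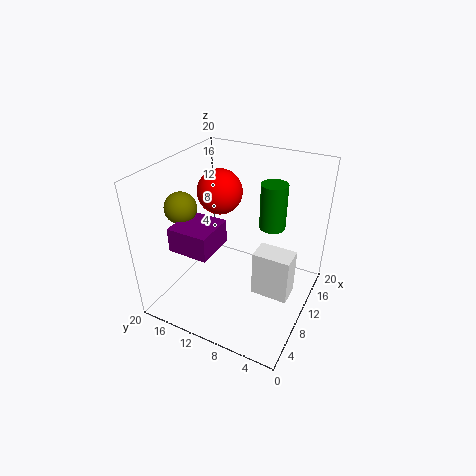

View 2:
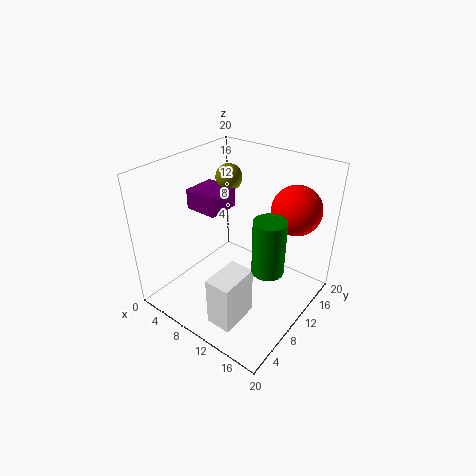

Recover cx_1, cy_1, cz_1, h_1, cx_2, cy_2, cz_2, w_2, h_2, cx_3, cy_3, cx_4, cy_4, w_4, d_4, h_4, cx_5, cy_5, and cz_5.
cx_1 = 16.5; cy_1 = 7.5; cz_1 = 9; h_1 = 7; cx_2 = 10.5; cy_2 = 2.5; cz_2 = 0.5; w_2 = 3.5; h_2 = 7; cx_3 = 15.5; cy_3 = 16; cx_4 = 1; cy_4 = 9.5; w_4 = 5; d_4 = 5; h_4 = 3; cx_5 = 4.5; cy_5 = 15; cz_5 = 16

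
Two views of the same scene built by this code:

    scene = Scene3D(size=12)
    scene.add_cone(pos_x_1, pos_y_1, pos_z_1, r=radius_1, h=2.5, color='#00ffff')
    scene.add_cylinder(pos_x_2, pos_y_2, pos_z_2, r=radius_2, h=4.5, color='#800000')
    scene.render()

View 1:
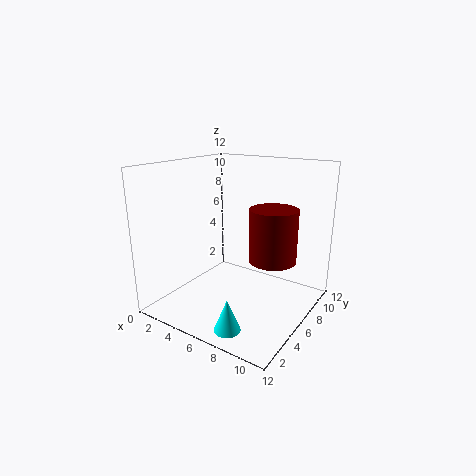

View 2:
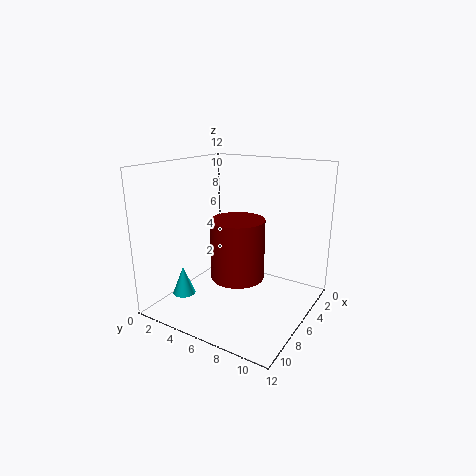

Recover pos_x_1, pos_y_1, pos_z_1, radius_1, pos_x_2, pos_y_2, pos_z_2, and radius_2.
pos_x_1 = 8
pos_y_1 = 1.5
pos_z_1 = 0.5
radius_1 = 1
pos_x_2 = 8.5
pos_y_2 = 7.5
pos_z_2 = 4
radius_2 = 2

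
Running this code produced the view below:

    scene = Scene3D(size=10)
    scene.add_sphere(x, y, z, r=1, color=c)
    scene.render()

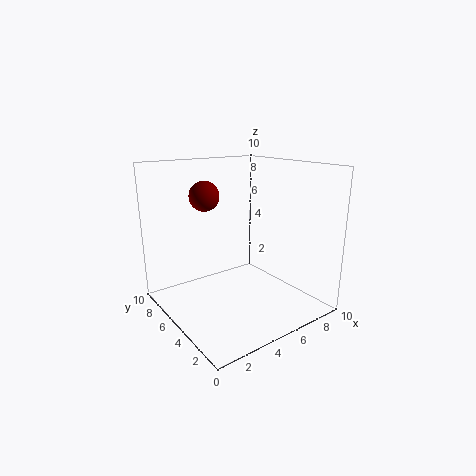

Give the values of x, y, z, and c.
x = 3; y = 6; z = 8; c = 'maroon'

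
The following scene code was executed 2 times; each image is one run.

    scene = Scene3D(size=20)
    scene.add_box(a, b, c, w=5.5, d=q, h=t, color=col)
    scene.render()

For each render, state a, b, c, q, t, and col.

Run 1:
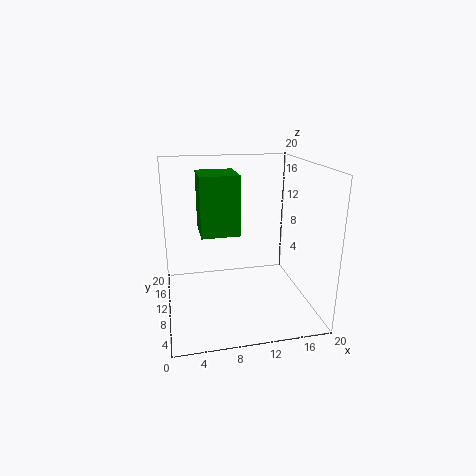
a = 5, b = 10.5, c = 10, q = 6, t = 8.5, col = 'green'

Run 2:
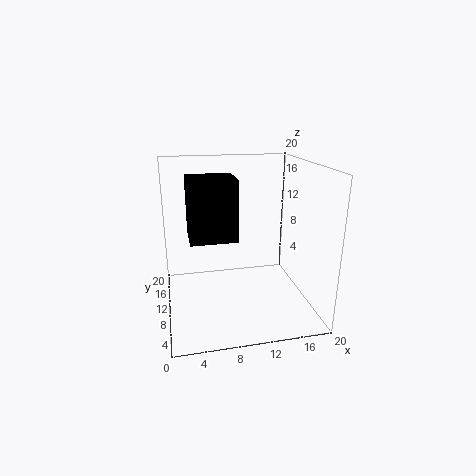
a = 3, b = 2.5, c = 12.5, q = 5, t = 7, col = 'black'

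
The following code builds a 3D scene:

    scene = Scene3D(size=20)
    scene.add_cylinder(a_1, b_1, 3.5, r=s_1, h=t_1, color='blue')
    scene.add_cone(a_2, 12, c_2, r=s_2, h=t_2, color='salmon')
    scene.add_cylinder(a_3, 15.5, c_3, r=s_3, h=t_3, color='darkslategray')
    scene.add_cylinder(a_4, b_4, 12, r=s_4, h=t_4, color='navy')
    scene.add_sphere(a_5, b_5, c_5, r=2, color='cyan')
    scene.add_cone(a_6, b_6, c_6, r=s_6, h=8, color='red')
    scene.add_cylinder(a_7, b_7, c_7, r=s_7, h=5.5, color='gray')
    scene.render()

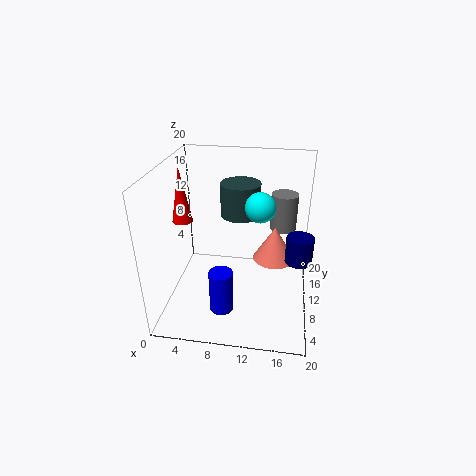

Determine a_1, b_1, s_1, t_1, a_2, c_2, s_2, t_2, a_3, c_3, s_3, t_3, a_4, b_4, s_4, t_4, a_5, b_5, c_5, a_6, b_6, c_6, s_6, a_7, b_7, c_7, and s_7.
a_1 = 9, b_1 = 3, s_1 = 1.5, t_1 = 5.5, a_2 = 15, c_2 = 6, s_2 = 3, t_2 = 5, a_3 = 9.5, c_3 = 11, s_3 = 3, t_3 = 5, a_4 = 18, b_4 = 2.5, s_4 = 1.5, t_4 = 3, a_5 = 13, b_5 = 9.5, c_5 = 15, a_6 = 1.5, b_6 = 12, c_6 = 11, s_6 = 1.5, a_7 = 16, b_7 = 16, c_7 = 9, s_7 = 2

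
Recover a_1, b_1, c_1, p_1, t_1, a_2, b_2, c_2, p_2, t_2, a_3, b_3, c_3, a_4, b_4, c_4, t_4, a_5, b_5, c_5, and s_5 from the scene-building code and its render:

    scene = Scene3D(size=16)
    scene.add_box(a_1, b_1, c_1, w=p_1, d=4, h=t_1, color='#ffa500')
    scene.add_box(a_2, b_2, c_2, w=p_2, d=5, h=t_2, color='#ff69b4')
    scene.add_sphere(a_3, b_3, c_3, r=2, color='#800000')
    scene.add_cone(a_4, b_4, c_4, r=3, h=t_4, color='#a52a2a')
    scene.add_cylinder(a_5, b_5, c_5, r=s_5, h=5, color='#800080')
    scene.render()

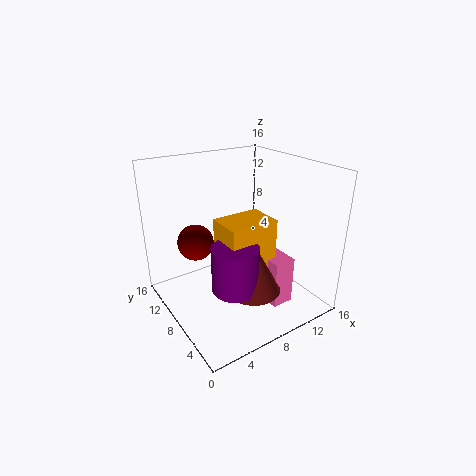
a_1 = 5.5
b_1 = 5
c_1 = 5
p_1 = 5.5
t_1 = 5.5
a_2 = 10
b_2 = 3.5
c_2 = 0.5
p_2 = 2.5
t_2 = 5.5
a_3 = 4
b_3 = 10.5
c_3 = 7.5
a_4 = 8
b_4 = 5
c_4 = 3
t_4 = 5.5
a_5 = 6
b_5 = 5.5
c_5 = 3.5
s_5 = 2.5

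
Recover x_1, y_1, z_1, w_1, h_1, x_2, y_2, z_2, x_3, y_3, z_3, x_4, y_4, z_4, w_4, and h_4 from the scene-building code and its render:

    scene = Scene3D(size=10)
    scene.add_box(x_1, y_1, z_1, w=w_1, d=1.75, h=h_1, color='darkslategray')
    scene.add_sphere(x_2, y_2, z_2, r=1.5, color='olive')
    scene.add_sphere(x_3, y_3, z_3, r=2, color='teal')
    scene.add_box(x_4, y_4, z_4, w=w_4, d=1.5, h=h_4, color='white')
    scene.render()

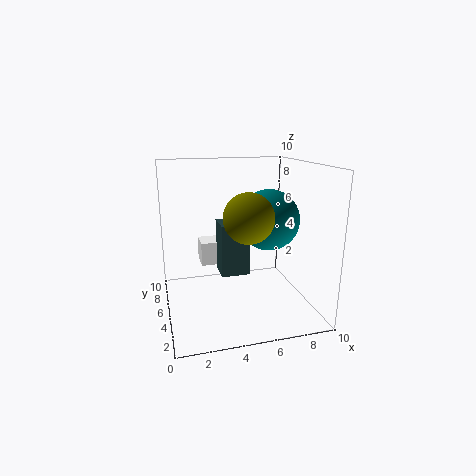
x_1 = 3.25, y_1 = 2.25, z_1 = 3.5, w_1 = 1.75, h_1 = 3.25, x_2 = 4.75, y_2 = 1.75, z_2 = 7.25, x_3 = 6.75, y_3 = 3.75, z_3 = 6.5, x_4 = 2.25, y_4 = 3.75, z_4 = 3.75, w_4 = 3.25, h_4 = 1.5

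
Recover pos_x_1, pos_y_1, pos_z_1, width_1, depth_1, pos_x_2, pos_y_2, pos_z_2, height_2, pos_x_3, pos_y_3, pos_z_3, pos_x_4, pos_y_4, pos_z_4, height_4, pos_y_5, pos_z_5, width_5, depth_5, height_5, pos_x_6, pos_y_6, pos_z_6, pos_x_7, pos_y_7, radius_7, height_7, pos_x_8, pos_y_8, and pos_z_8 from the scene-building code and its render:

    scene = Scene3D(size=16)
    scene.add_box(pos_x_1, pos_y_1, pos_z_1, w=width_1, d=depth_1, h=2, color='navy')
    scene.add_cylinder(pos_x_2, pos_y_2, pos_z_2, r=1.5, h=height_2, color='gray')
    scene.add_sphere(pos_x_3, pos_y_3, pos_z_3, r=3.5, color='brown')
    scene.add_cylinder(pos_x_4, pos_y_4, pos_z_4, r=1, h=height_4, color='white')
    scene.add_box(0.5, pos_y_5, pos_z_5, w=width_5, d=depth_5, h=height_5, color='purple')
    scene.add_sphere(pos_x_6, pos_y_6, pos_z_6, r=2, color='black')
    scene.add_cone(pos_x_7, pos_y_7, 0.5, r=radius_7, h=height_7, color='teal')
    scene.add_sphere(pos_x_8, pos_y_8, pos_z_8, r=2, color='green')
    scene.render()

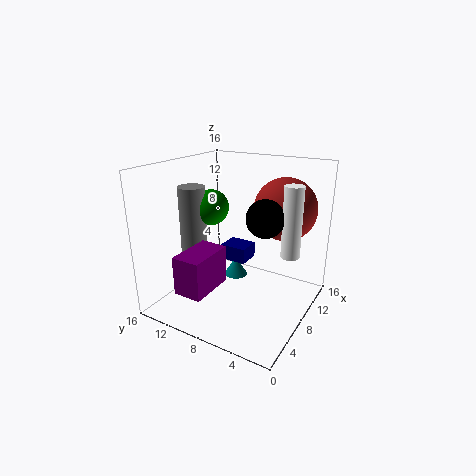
pos_x_1 = 12, pos_y_1 = 9.5, pos_z_1 = 2.5, width_1 = 3, depth_1 = 3.5, pos_x_2 = 6.5, pos_y_2 = 13, pos_z_2 = 6, height_2 = 7.5, pos_x_3 = 11.5, pos_y_3 = 4, pos_z_3 = 11, pos_x_4 = 8.5, pos_y_4 = 2, pos_z_4 = 7, height_4 = 7.5, pos_y_5 = 8, pos_z_5 = 4, width_5 = 5, depth_5 = 3, height_5 = 4, pos_x_6 = 7.5, pos_y_6 = 4.5, pos_z_6 = 11, pos_x_7 = 12.5, pos_y_7 = 11, radius_7 = 1.5, height_7 = 2.5, pos_x_8 = 8, pos_y_8 = 11.5, pos_z_8 = 11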